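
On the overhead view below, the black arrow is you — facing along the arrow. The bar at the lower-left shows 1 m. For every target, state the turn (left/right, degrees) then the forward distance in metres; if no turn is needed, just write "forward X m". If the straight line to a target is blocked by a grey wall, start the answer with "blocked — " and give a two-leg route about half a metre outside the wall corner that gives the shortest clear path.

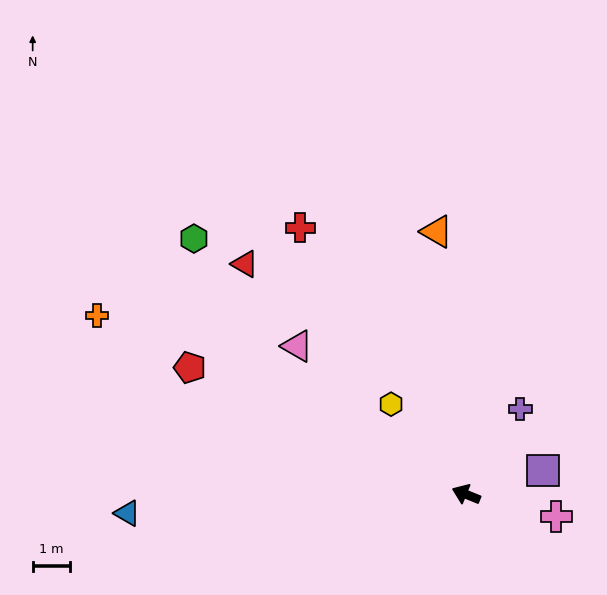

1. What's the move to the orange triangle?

turn right 62°, forward 7.1 m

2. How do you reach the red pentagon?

turn right 3°, forward 8.1 m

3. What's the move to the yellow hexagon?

turn right 28°, forward 3.1 m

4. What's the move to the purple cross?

turn right 100°, forward 2.7 m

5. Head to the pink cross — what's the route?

turn right 172°, forward 2.5 m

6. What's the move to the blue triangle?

turn left 25°, forward 9.1 m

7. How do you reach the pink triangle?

turn right 19°, forward 6.0 m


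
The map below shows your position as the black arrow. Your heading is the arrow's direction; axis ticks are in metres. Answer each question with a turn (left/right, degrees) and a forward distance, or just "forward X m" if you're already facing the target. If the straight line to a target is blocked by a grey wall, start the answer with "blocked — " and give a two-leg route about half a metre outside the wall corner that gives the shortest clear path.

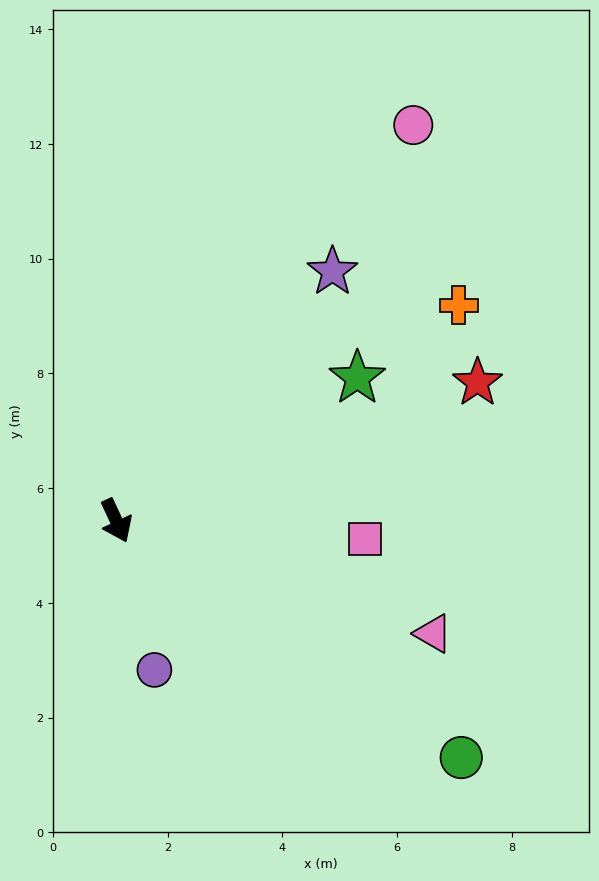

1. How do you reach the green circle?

turn left 31°, forward 7.3 m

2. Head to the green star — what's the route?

turn left 96°, forward 4.9 m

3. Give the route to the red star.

turn left 86°, forward 6.7 m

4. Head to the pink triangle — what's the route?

turn left 46°, forward 5.9 m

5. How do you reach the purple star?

turn left 114°, forward 5.8 m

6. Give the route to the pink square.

turn left 61°, forward 4.3 m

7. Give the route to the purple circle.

turn right 11°, forward 2.7 m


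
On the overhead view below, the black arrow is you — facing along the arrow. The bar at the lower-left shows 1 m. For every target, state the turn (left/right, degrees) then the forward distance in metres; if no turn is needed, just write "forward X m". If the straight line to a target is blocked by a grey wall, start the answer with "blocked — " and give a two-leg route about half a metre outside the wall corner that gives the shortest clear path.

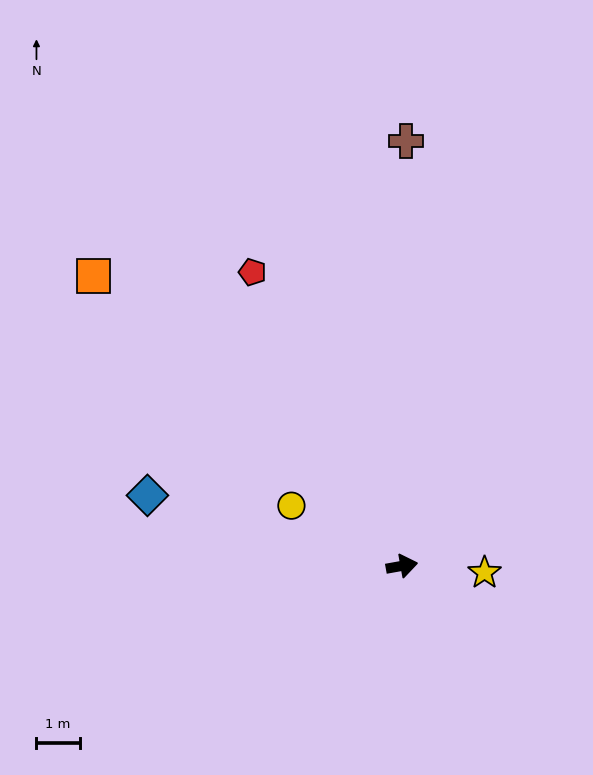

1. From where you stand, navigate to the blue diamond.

turn left 154°, forward 6.1 m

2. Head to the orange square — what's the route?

turn left 127°, forward 9.8 m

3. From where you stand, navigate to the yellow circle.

turn left 141°, forward 2.9 m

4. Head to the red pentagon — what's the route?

turn left 107°, forward 7.6 m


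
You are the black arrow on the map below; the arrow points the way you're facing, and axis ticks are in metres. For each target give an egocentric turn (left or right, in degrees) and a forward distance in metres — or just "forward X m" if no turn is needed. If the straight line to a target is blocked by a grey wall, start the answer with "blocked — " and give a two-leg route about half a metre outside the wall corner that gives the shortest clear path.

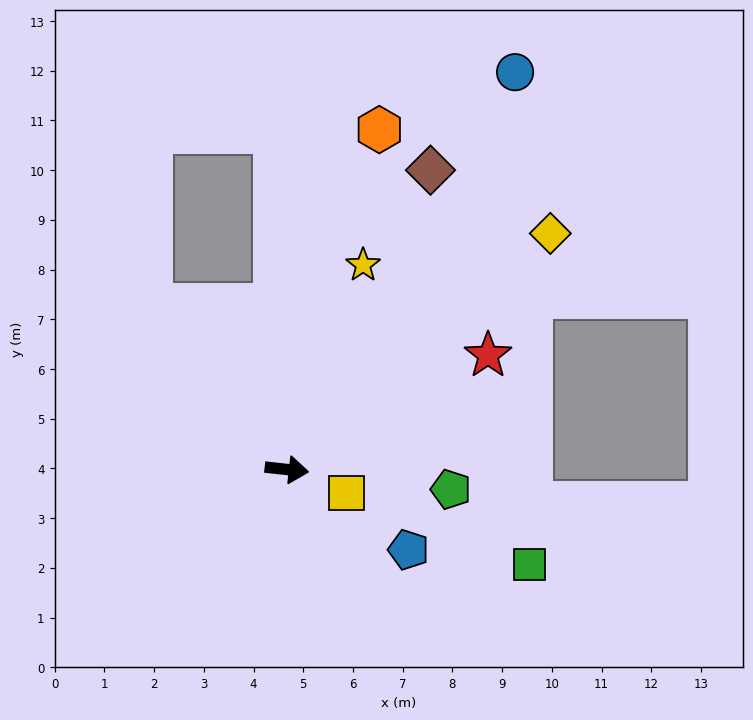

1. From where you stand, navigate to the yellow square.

turn right 15°, forward 1.3 m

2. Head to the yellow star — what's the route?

turn left 76°, forward 4.4 m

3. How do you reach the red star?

turn left 36°, forward 4.7 m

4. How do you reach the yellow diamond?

turn left 48°, forward 7.1 m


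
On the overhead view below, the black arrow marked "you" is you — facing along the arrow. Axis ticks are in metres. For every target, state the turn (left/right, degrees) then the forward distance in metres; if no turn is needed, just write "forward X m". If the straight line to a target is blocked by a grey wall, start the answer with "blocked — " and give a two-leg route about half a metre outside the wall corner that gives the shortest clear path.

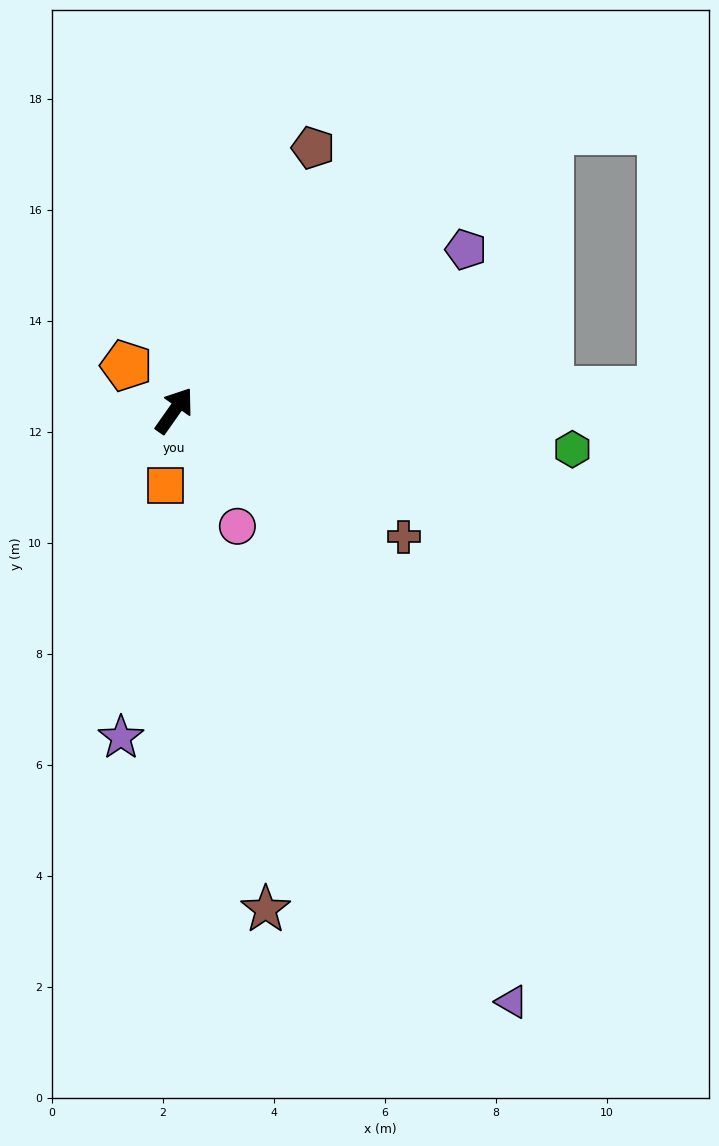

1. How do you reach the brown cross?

turn right 84°, forward 4.7 m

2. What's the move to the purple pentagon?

turn right 26°, forward 6.0 m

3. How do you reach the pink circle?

turn right 116°, forward 2.4 m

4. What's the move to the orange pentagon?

turn left 82°, forward 1.2 m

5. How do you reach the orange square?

turn right 152°, forward 1.4 m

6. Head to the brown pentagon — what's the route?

turn left 7°, forward 5.4 m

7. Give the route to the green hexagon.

turn right 60°, forward 7.2 m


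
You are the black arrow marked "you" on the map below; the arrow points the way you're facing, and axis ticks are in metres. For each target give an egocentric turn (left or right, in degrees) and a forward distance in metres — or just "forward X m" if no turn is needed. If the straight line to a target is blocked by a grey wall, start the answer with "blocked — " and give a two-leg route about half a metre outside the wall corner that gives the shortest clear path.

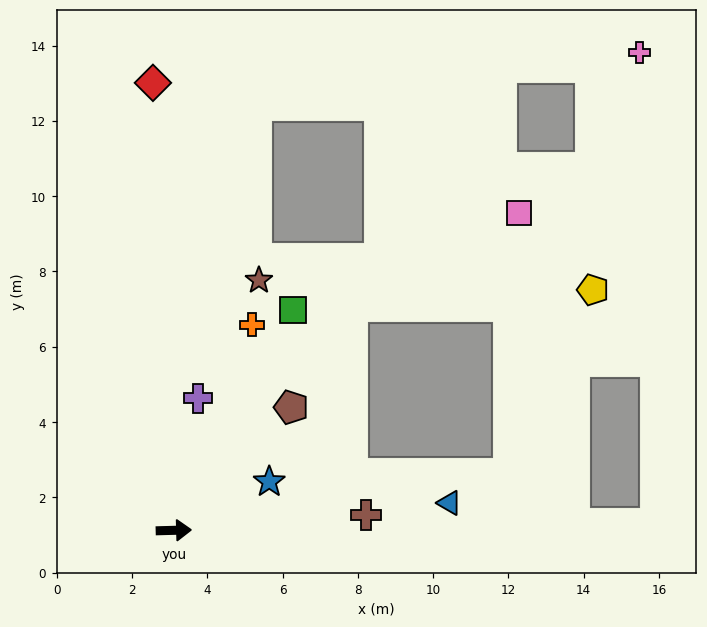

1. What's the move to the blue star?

turn left 25°, forward 2.8 m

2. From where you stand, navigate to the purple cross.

turn left 78°, forward 3.6 m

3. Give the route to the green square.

turn left 60°, forward 6.7 m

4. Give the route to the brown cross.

turn left 3°, forward 5.1 m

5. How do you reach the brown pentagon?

turn left 45°, forward 4.5 m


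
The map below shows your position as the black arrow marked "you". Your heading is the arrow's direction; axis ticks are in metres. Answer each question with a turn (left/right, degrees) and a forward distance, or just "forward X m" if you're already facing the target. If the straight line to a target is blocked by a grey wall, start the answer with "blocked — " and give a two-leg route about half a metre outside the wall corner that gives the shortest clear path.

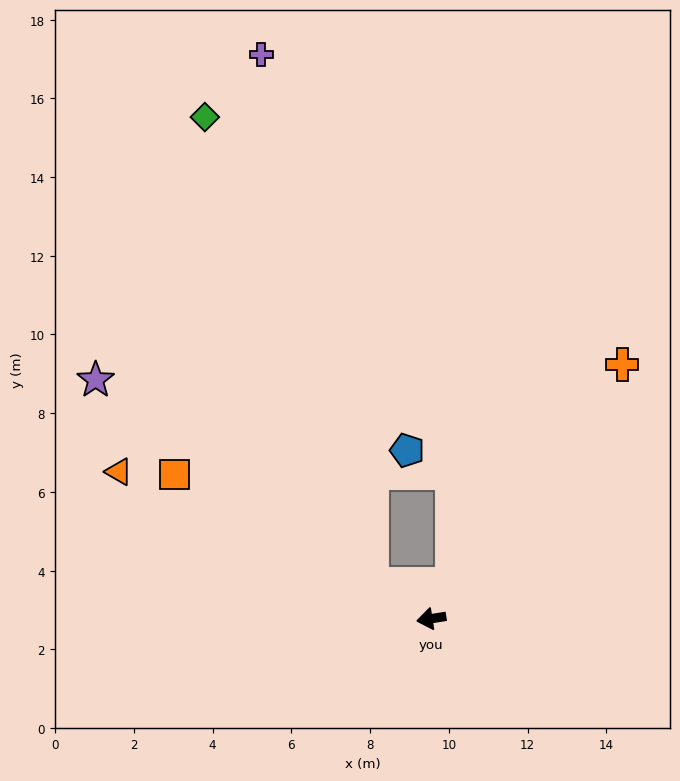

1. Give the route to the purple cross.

blocked — turn right 40°, forward 1.7 m, then turn right 47°, forward 13.7 m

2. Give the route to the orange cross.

turn right 136°, forward 8.1 m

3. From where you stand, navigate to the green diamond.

blocked — turn right 40°, forward 1.7 m, then turn right 39°, forward 12.6 m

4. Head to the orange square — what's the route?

turn right 38°, forward 7.5 m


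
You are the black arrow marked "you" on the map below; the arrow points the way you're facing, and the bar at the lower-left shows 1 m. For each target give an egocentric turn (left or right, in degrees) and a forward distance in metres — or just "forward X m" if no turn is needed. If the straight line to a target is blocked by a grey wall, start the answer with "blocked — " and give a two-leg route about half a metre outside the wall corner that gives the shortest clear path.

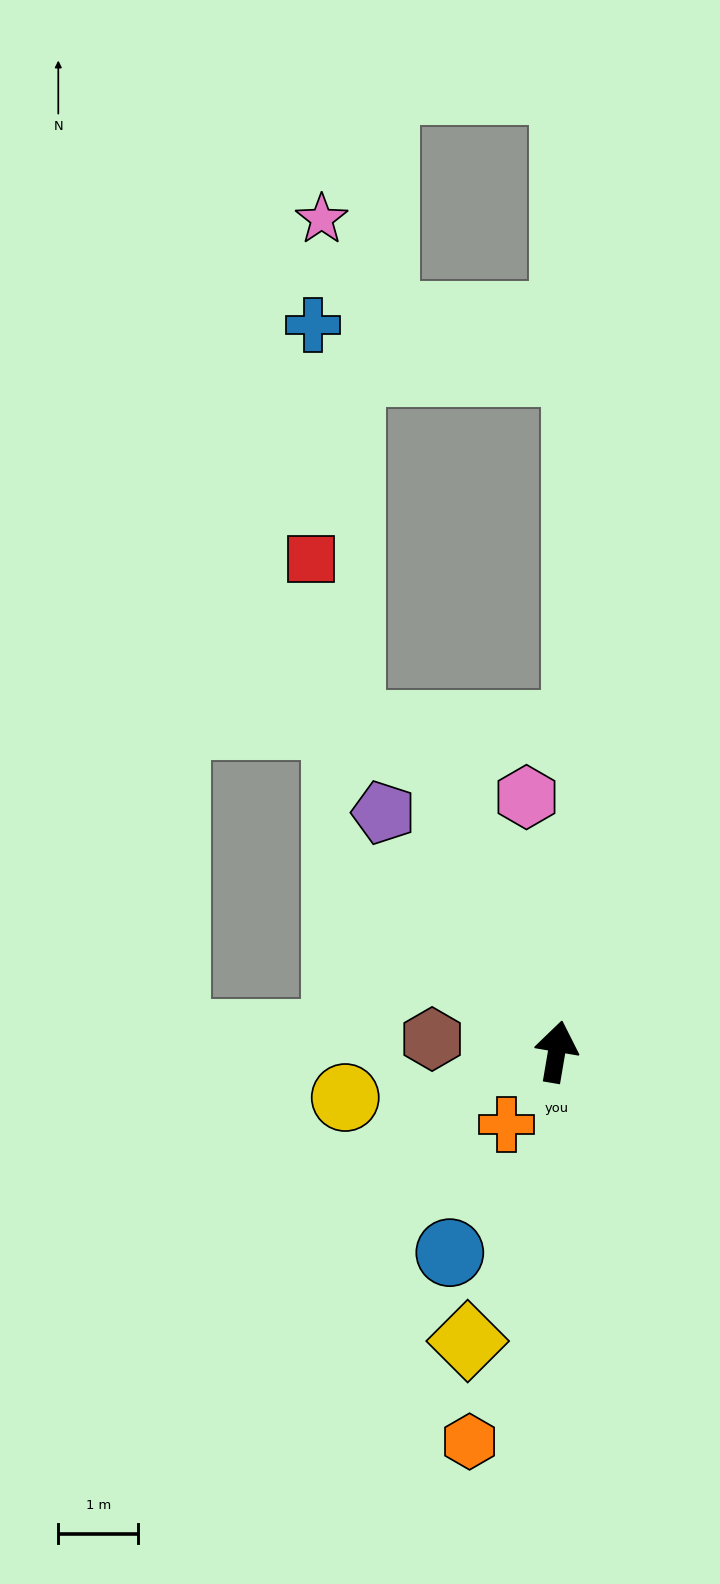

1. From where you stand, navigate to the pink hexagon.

turn left 16°, forward 3.2 m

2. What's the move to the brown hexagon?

turn left 94°, forward 1.6 m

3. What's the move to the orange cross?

turn left 155°, forward 1.1 m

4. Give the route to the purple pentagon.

turn left 46°, forward 3.7 m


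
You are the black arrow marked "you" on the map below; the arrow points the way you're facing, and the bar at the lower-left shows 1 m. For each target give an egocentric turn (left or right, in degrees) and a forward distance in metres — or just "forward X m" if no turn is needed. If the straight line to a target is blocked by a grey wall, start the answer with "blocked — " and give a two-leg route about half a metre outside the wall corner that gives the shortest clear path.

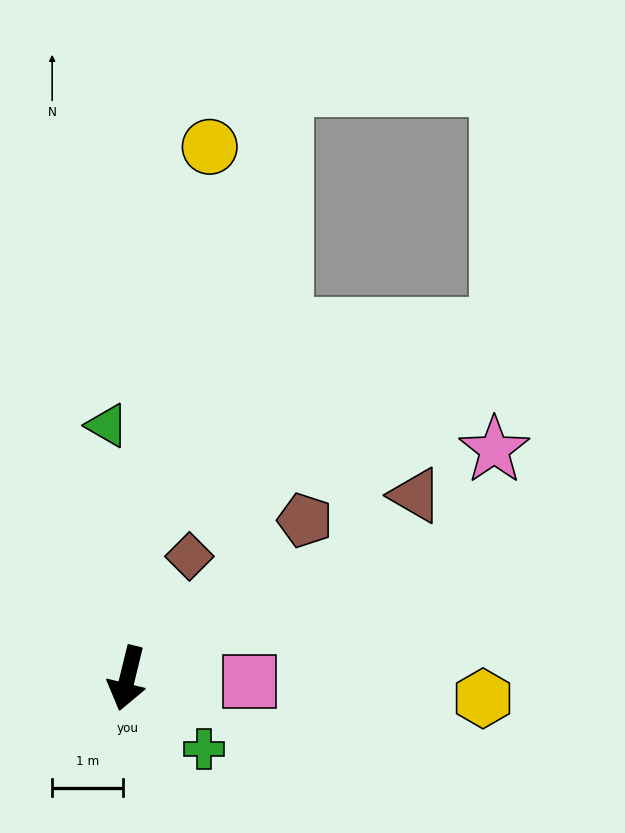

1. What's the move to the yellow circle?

turn right 175°, forward 7.6 m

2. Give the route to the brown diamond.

turn left 167°, forward 1.9 m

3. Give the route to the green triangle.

turn right 162°, forward 3.6 m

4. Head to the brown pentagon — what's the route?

turn left 145°, forward 3.4 m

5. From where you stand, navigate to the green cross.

turn left 61°, forward 1.5 m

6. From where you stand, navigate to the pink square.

turn left 102°, forward 1.7 m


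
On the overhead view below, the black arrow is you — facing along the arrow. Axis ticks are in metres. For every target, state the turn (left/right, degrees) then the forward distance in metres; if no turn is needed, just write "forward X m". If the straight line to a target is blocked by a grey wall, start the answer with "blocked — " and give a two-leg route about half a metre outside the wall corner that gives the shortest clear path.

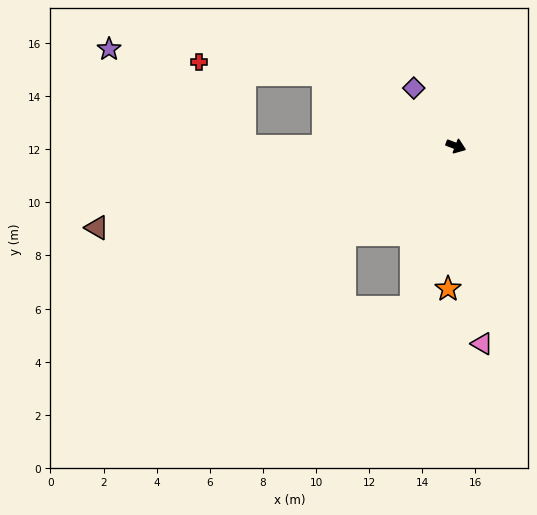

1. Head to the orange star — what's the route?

turn right 72°, forward 5.4 m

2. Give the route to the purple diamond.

turn left 147°, forward 2.7 m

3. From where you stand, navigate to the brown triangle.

turn right 146°, forward 13.9 m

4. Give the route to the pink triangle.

turn right 62°, forward 7.5 m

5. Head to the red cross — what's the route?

blocked — turn left 173°, forward 5.7 m, then turn left 21°, forward 4.7 m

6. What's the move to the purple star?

blocked — turn right 159°, forward 7.9 m, then turn right 36°, forward 6.3 m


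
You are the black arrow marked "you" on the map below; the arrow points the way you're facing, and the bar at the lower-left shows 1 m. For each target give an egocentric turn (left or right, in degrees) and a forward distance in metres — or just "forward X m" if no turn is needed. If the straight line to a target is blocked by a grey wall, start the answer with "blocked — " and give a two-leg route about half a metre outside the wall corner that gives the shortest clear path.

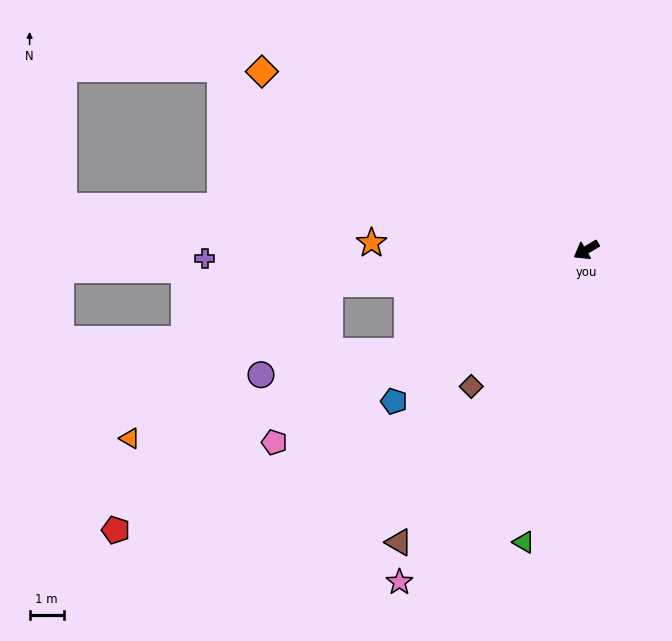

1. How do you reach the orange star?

turn right 32°, forward 6.3 m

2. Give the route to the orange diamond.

turn right 59°, forward 10.9 m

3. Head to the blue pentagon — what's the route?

turn left 8°, forward 7.2 m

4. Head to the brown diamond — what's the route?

turn left 19°, forward 5.3 m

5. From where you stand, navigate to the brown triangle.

turn left 27°, forward 10.2 m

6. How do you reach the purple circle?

blocked — forward 6.0 m, then turn right 22°, forward 4.4 m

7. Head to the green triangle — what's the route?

turn left 47°, forward 8.8 m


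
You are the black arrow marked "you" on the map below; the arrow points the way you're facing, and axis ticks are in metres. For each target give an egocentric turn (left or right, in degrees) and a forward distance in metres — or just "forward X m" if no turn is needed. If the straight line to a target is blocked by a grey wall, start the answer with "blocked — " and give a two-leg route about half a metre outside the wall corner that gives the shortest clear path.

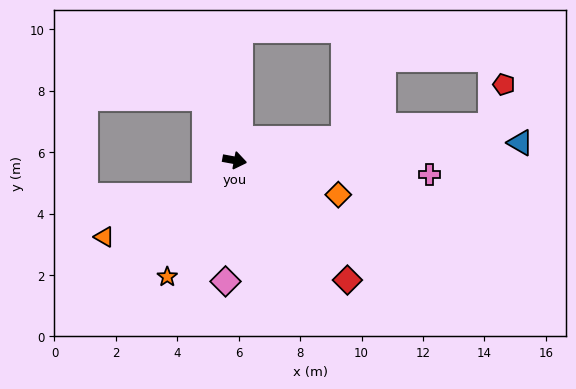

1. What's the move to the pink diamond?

turn right 84°, forward 4.0 m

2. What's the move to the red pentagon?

blocked — turn left 18°, forward 8.4 m, then turn left 64°, forward 1.4 m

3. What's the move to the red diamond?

turn right 36°, forward 5.4 m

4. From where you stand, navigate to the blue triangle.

turn left 14°, forward 9.3 m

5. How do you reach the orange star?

turn right 110°, forward 4.4 m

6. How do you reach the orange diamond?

turn right 8°, forward 3.6 m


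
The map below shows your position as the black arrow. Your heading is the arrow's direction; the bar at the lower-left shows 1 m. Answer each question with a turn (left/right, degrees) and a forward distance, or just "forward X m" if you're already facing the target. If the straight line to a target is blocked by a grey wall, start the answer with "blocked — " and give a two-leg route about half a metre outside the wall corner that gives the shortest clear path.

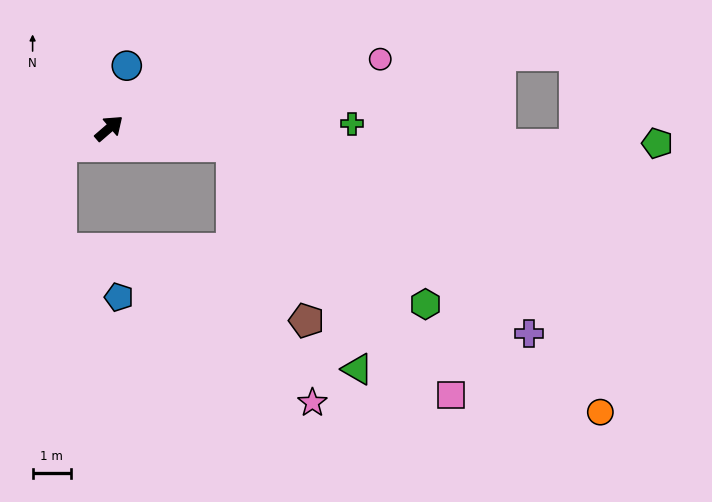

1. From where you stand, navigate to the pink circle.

turn right 27°, forward 7.3 m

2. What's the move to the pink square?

blocked — turn right 49°, forward 3.2 m, then turn right 41°, forward 8.6 m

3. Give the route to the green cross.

turn right 40°, forward 6.3 m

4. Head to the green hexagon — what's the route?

blocked — turn right 49°, forward 3.2 m, then turn right 31°, forward 6.5 m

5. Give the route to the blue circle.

turn left 33°, forward 1.7 m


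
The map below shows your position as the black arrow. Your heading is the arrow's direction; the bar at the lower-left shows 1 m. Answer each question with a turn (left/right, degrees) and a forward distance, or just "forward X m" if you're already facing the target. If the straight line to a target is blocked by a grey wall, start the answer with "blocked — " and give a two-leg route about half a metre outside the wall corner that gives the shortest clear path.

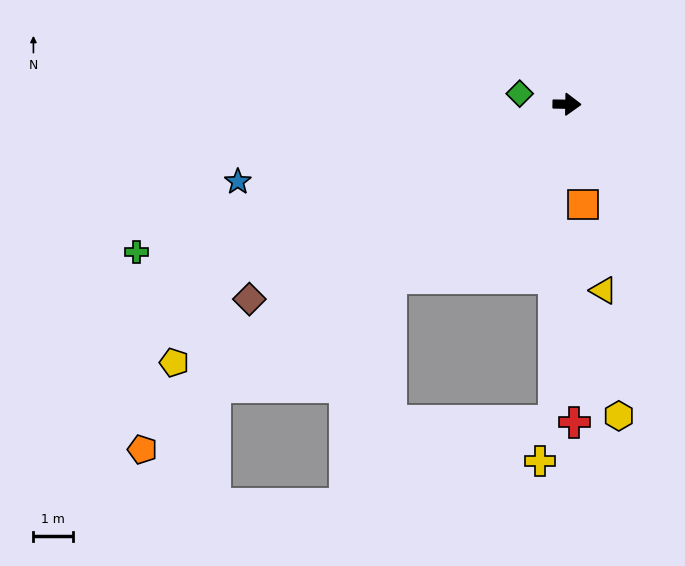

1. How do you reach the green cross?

turn right 160°, forward 11.6 m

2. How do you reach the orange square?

turn right 80°, forward 2.6 m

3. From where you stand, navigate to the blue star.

turn right 166°, forward 8.6 m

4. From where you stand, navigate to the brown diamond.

turn right 148°, forward 9.5 m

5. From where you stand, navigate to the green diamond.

turn left 168°, forward 1.2 m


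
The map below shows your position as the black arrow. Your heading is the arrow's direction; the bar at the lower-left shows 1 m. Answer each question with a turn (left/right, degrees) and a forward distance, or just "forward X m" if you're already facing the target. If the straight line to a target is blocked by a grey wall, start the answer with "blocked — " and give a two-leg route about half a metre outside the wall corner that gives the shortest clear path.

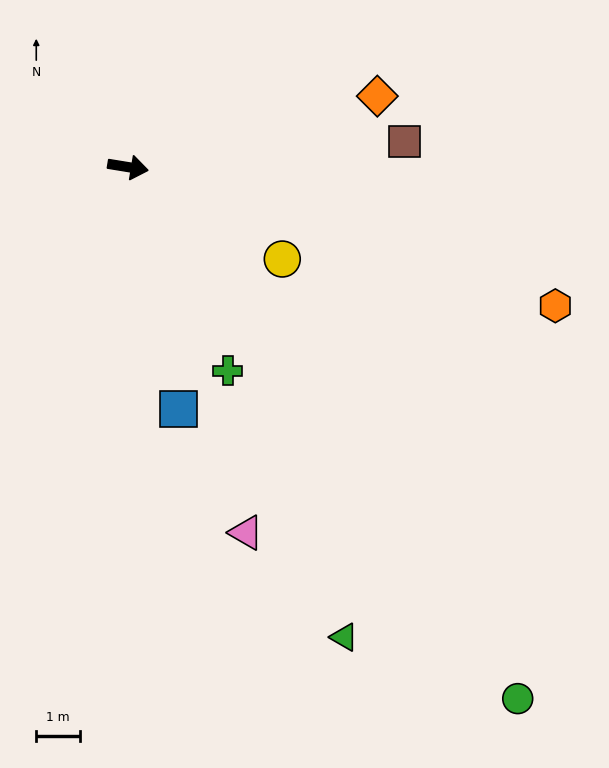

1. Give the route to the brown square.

turn left 15°, forward 6.3 m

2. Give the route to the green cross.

turn right 55°, forward 5.1 m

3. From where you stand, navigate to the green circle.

turn right 44°, forward 15.0 m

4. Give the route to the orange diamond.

turn left 25°, forward 5.9 m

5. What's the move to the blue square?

turn right 69°, forward 5.6 m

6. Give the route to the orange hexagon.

turn right 9°, forward 10.2 m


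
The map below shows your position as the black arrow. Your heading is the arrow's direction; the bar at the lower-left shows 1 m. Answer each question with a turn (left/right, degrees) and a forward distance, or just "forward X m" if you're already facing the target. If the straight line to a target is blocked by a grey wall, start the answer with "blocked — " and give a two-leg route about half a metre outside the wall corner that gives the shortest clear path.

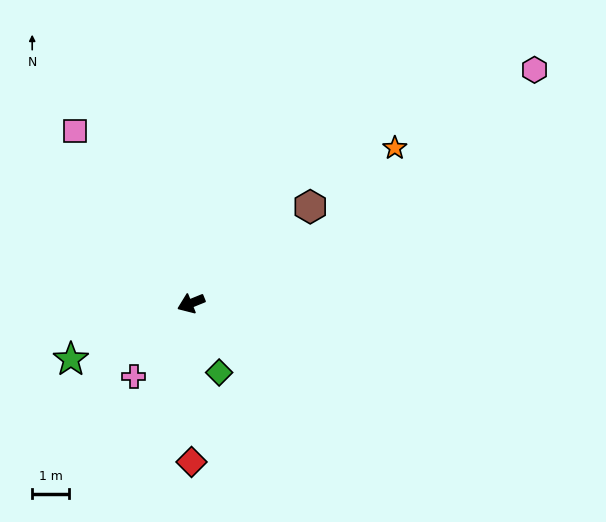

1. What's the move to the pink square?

turn right 78°, forward 5.6 m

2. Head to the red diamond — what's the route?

turn left 68°, forward 4.3 m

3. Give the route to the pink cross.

turn left 30°, forward 2.5 m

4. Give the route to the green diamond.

turn left 90°, forward 2.0 m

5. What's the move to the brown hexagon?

turn right 163°, forward 4.1 m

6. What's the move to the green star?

turn left 3°, forward 3.6 m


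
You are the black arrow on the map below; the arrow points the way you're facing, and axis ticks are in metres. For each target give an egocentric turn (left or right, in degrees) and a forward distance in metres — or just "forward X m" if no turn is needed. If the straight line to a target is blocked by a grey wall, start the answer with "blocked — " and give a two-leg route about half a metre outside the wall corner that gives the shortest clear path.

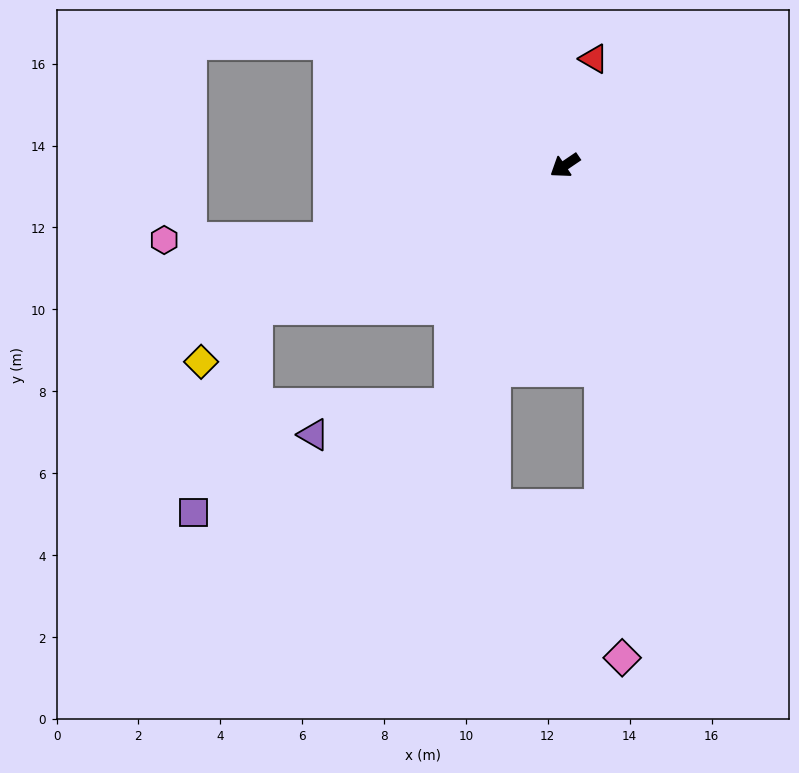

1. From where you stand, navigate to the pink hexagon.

blocked — turn right 17°, forward 6.0 m, then turn right 17°, forward 4.1 m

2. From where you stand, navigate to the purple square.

blocked — turn left 31°, forward 6.5 m, then turn right 43°, forward 6.8 m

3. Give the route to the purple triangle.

blocked — turn left 31°, forward 6.5 m, then turn right 53°, forward 3.4 m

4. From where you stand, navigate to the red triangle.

turn right 139°, forward 2.7 m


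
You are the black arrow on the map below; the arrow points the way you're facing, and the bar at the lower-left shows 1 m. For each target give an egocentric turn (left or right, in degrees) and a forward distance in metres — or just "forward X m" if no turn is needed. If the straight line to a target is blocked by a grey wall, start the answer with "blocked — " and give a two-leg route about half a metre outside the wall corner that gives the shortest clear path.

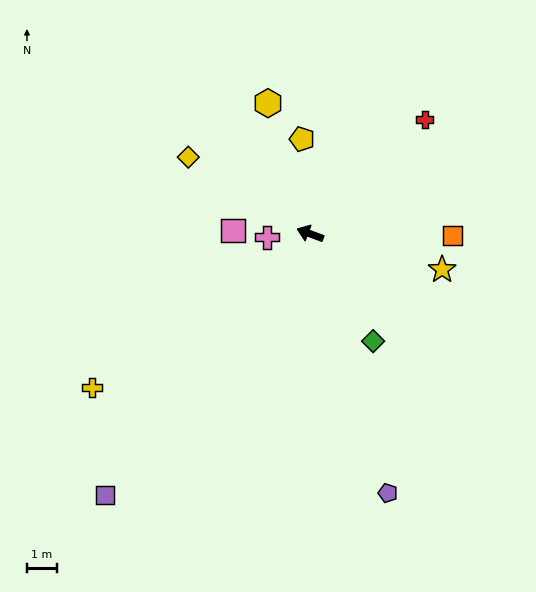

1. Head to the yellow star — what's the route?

turn right 175°, forward 4.5 m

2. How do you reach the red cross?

turn right 115°, forward 5.3 m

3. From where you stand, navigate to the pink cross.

turn left 25°, forward 1.4 m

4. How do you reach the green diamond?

turn left 141°, forward 4.1 m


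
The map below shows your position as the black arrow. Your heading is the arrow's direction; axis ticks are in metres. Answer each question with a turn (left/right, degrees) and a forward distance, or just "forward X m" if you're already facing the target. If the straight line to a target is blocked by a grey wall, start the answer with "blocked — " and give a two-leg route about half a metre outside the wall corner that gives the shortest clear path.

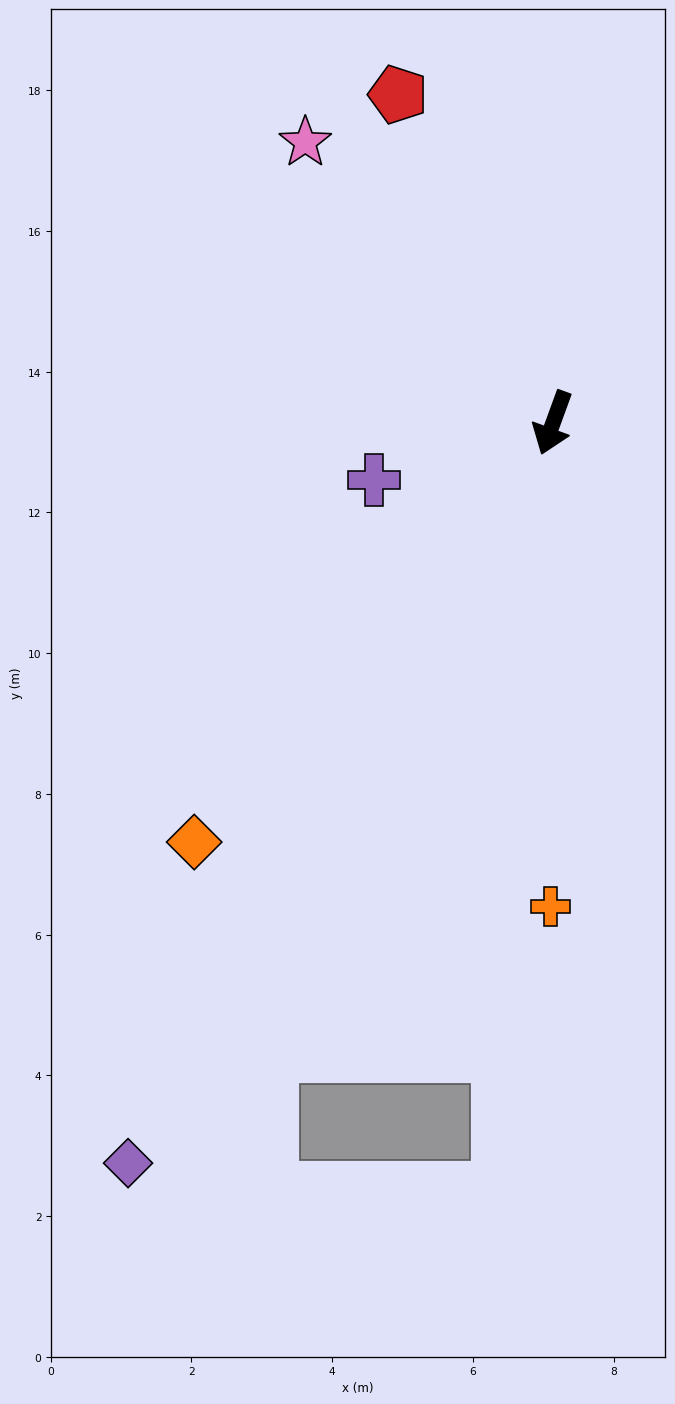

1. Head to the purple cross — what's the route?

turn right 52°, forward 2.7 m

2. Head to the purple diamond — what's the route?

turn right 10°, forward 12.1 m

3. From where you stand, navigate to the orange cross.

turn left 20°, forward 6.9 m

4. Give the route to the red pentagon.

turn right 135°, forward 5.2 m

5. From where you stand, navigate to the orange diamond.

turn right 21°, forward 7.8 m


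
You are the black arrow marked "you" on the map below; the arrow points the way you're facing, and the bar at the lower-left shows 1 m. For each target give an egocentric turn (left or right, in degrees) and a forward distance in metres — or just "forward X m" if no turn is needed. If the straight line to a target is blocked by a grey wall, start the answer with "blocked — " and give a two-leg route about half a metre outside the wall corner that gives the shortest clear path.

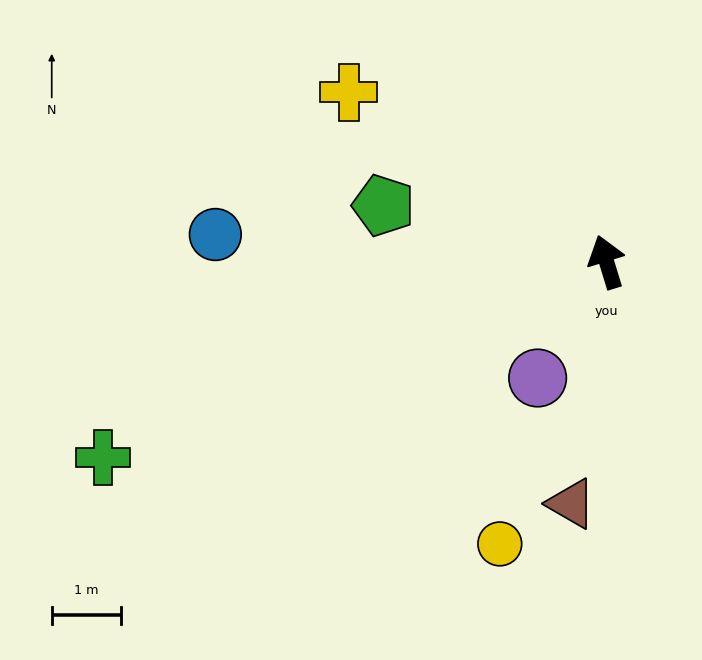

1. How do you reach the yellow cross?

turn left 40°, forward 4.5 m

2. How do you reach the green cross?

turn left 94°, forward 7.8 m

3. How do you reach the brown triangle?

turn left 155°, forward 3.5 m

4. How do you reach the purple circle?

turn left 132°, forward 2.0 m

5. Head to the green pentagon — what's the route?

turn left 59°, forward 3.3 m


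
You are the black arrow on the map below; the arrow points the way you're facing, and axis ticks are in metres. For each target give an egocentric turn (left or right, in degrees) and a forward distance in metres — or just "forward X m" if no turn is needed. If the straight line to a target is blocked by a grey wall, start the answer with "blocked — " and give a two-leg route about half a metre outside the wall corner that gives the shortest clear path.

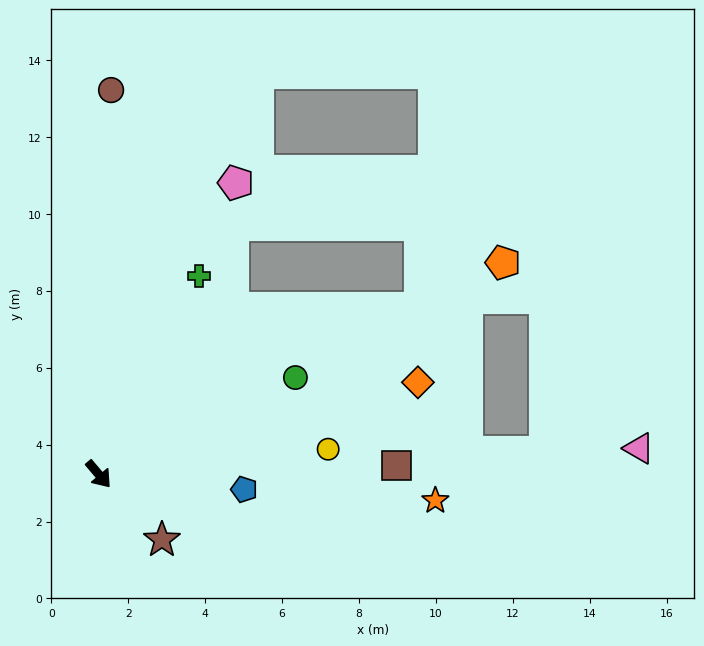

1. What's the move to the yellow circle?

turn left 56°, forward 6.0 m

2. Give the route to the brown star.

turn left 4°, forward 2.4 m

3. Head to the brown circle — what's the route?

turn left 138°, forward 10.0 m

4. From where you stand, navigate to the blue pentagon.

turn left 44°, forward 3.8 m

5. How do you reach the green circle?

turn left 76°, forward 5.7 m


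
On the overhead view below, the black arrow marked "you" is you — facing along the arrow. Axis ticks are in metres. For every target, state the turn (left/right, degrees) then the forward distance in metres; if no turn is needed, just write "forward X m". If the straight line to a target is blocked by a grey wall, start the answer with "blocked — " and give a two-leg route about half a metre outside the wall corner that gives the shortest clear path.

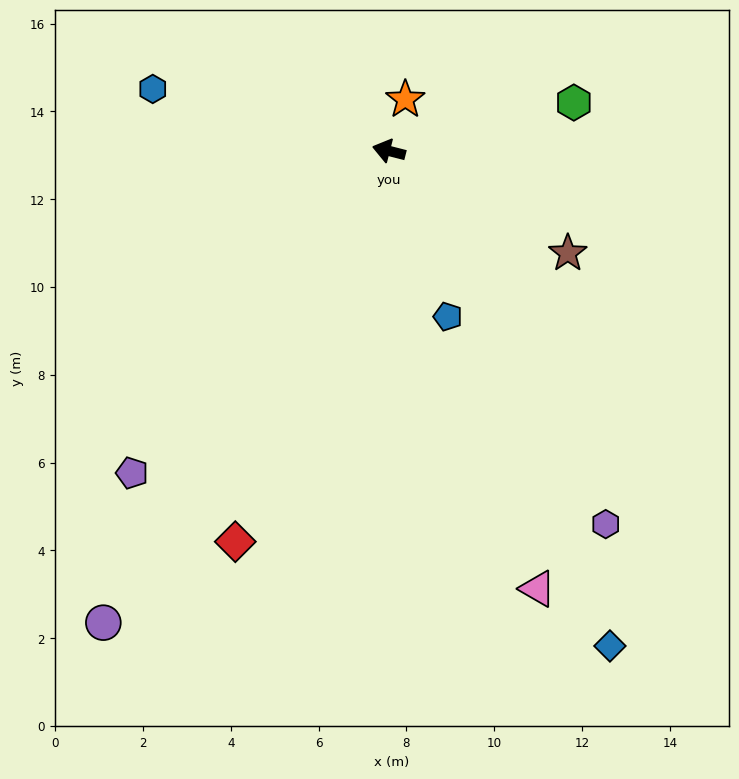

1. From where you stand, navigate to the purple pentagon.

turn left 66°, forward 9.4 m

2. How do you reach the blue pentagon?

turn left 124°, forward 4.0 m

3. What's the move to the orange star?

turn right 93°, forward 1.2 m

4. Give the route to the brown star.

turn left 165°, forward 4.7 m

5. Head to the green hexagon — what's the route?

turn right 151°, forward 4.4 m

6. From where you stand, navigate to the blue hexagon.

forward 5.6 m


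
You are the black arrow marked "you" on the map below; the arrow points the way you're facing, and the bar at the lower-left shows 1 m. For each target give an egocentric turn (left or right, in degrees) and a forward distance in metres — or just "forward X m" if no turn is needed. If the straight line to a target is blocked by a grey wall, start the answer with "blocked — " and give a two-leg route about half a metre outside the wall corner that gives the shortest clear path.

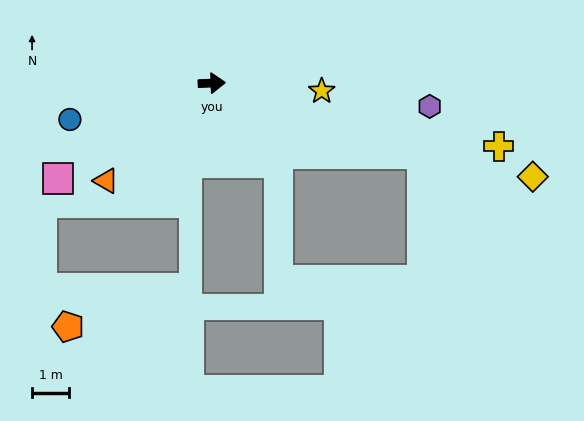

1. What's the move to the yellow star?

turn right 6°, forward 3.0 m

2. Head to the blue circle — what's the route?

turn right 168°, forward 4.0 m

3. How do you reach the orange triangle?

turn right 140°, forward 3.9 m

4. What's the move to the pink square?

turn right 151°, forward 4.9 m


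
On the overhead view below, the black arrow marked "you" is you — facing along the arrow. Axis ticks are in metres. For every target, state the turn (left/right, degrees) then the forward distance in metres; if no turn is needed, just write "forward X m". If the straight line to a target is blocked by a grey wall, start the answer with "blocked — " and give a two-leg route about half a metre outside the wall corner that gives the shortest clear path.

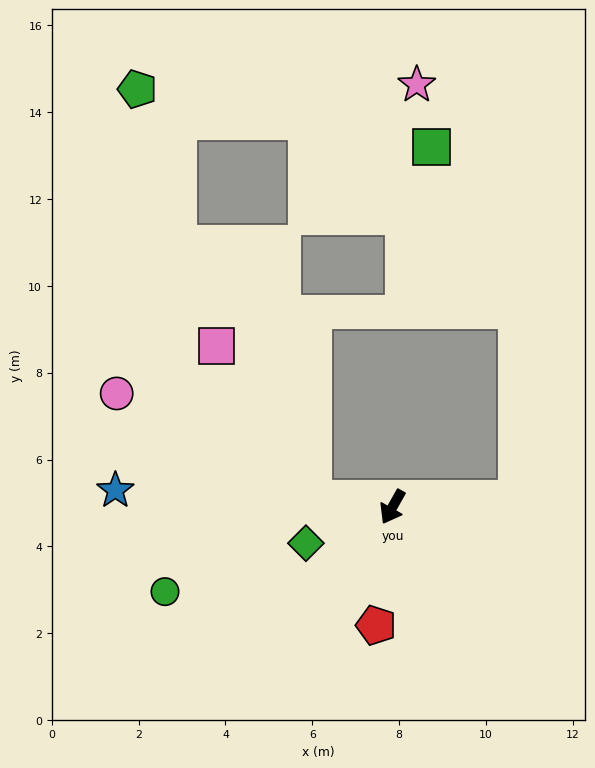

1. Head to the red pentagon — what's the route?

turn left 21°, forward 2.8 m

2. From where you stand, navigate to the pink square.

blocked — turn right 67°, forward 1.8 m, then turn right 51°, forward 4.2 m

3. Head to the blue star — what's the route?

turn right 64°, forward 6.4 m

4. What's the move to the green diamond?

turn right 38°, forward 2.2 m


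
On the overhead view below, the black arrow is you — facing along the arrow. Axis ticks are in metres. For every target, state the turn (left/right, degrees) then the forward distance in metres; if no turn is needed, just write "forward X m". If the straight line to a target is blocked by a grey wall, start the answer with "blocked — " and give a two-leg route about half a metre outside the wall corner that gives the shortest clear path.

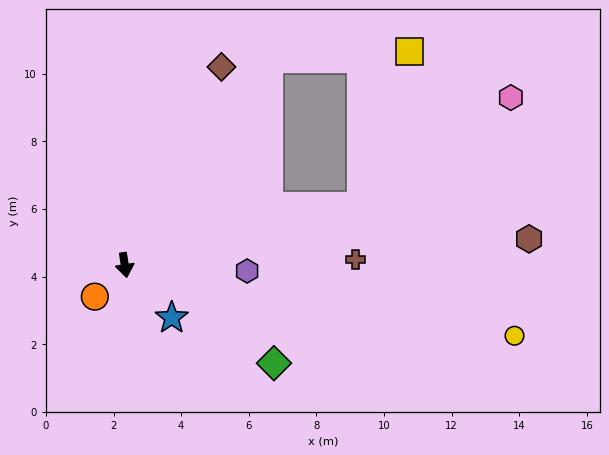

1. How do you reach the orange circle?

turn right 52°, forward 1.3 m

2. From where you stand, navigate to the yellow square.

blocked — turn left 136°, forward 7.4 m, then turn right 52°, forward 4.2 m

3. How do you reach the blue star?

turn left 33°, forward 2.1 m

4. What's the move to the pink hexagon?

blocked — turn left 95°, forward 7.2 m, then turn left 22°, forward 5.5 m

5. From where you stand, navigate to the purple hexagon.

turn left 79°, forward 3.6 m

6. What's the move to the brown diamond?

turn left 145°, forward 6.5 m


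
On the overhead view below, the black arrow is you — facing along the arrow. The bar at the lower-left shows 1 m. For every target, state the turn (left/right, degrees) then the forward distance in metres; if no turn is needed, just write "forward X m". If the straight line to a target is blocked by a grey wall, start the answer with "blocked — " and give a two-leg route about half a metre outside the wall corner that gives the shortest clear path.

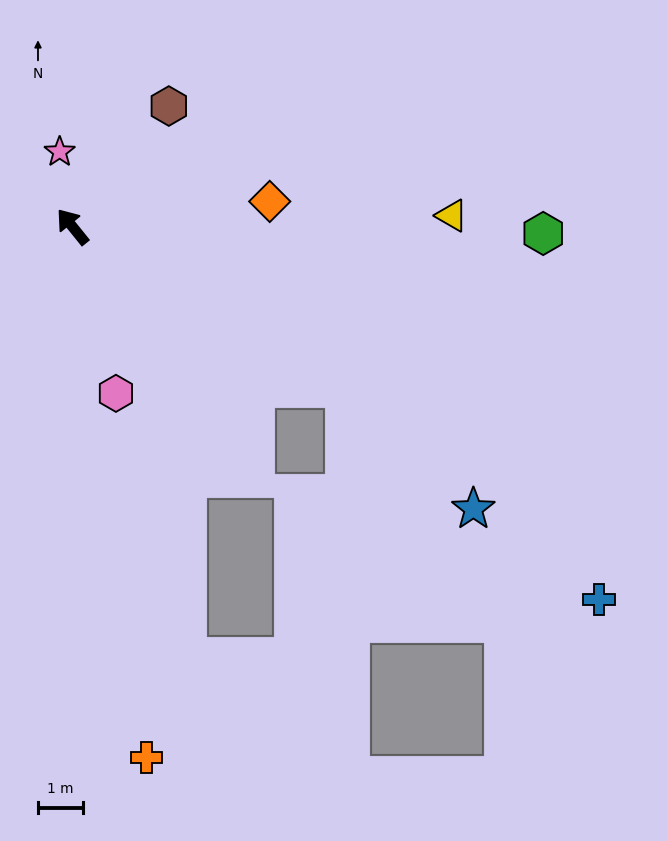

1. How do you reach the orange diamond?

turn right 122°, forward 4.4 m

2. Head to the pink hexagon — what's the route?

turn left 156°, forward 3.8 m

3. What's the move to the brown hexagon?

turn right 78°, forward 3.4 m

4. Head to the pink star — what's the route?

turn right 29°, forward 1.7 m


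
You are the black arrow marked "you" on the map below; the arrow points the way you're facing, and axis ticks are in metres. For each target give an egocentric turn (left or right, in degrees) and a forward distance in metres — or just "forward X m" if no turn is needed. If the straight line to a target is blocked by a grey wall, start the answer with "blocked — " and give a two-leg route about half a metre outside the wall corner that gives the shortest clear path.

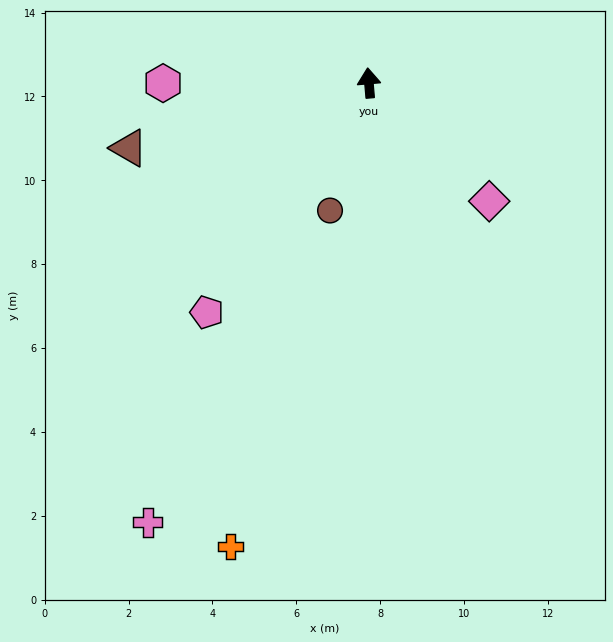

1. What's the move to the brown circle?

turn left 158°, forward 3.2 m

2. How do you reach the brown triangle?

turn left 100°, forward 5.9 m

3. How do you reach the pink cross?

turn left 148°, forward 11.7 m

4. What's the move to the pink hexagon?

turn left 85°, forward 4.9 m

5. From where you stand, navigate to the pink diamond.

turn right 139°, forward 4.0 m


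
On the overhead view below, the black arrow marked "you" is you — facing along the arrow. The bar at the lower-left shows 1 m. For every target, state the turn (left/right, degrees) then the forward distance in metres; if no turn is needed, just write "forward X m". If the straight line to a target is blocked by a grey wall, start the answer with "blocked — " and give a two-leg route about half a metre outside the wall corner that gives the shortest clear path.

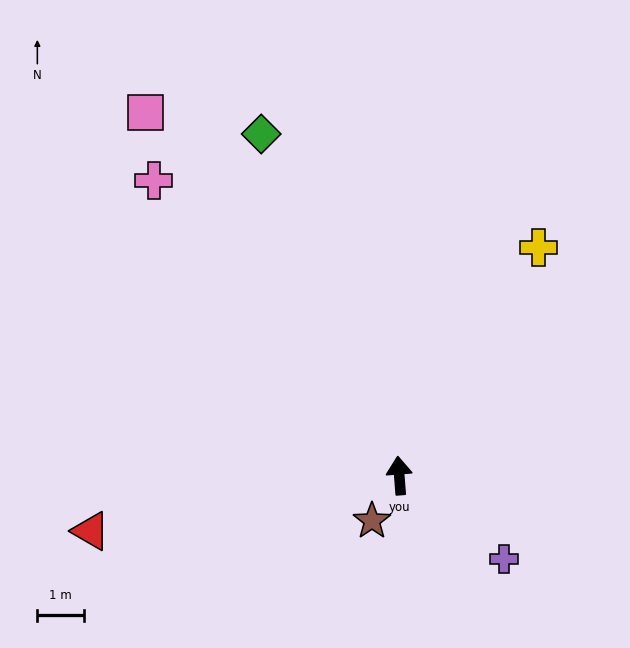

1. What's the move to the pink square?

turn left 30°, forward 9.5 m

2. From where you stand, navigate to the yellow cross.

turn right 36°, forward 5.7 m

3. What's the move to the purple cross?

turn right 133°, forward 2.9 m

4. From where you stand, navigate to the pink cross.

turn left 35°, forward 8.3 m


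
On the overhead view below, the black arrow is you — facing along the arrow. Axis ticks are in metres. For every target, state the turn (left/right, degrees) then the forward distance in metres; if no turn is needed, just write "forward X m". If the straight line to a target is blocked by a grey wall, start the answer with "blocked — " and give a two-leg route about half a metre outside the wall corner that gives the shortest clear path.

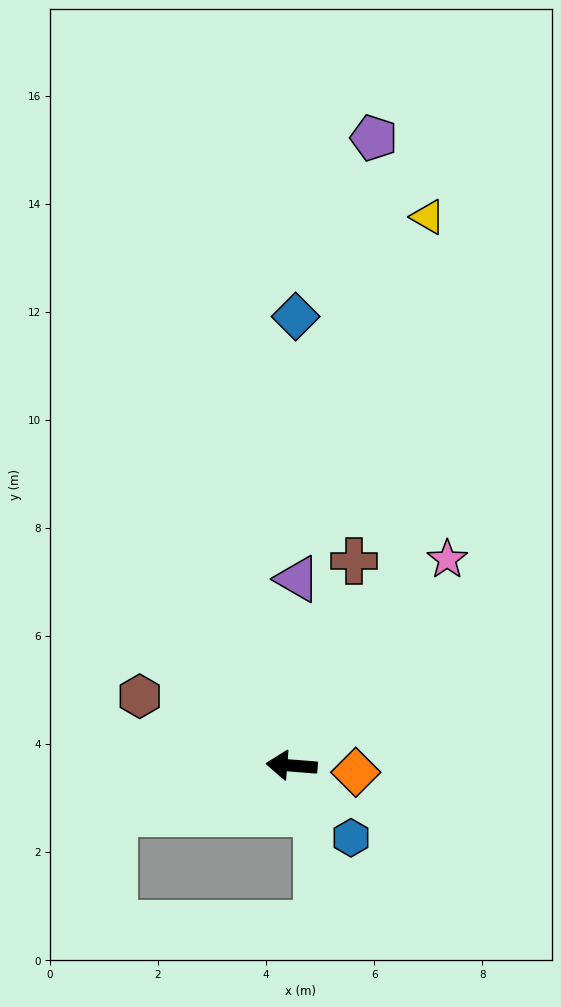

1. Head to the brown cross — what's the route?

turn right 102°, forward 4.0 m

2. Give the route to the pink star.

turn right 123°, forward 4.8 m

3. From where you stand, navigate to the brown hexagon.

turn right 20°, forward 3.1 m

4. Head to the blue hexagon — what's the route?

turn left 134°, forward 1.7 m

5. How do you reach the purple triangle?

turn right 87°, forward 3.5 m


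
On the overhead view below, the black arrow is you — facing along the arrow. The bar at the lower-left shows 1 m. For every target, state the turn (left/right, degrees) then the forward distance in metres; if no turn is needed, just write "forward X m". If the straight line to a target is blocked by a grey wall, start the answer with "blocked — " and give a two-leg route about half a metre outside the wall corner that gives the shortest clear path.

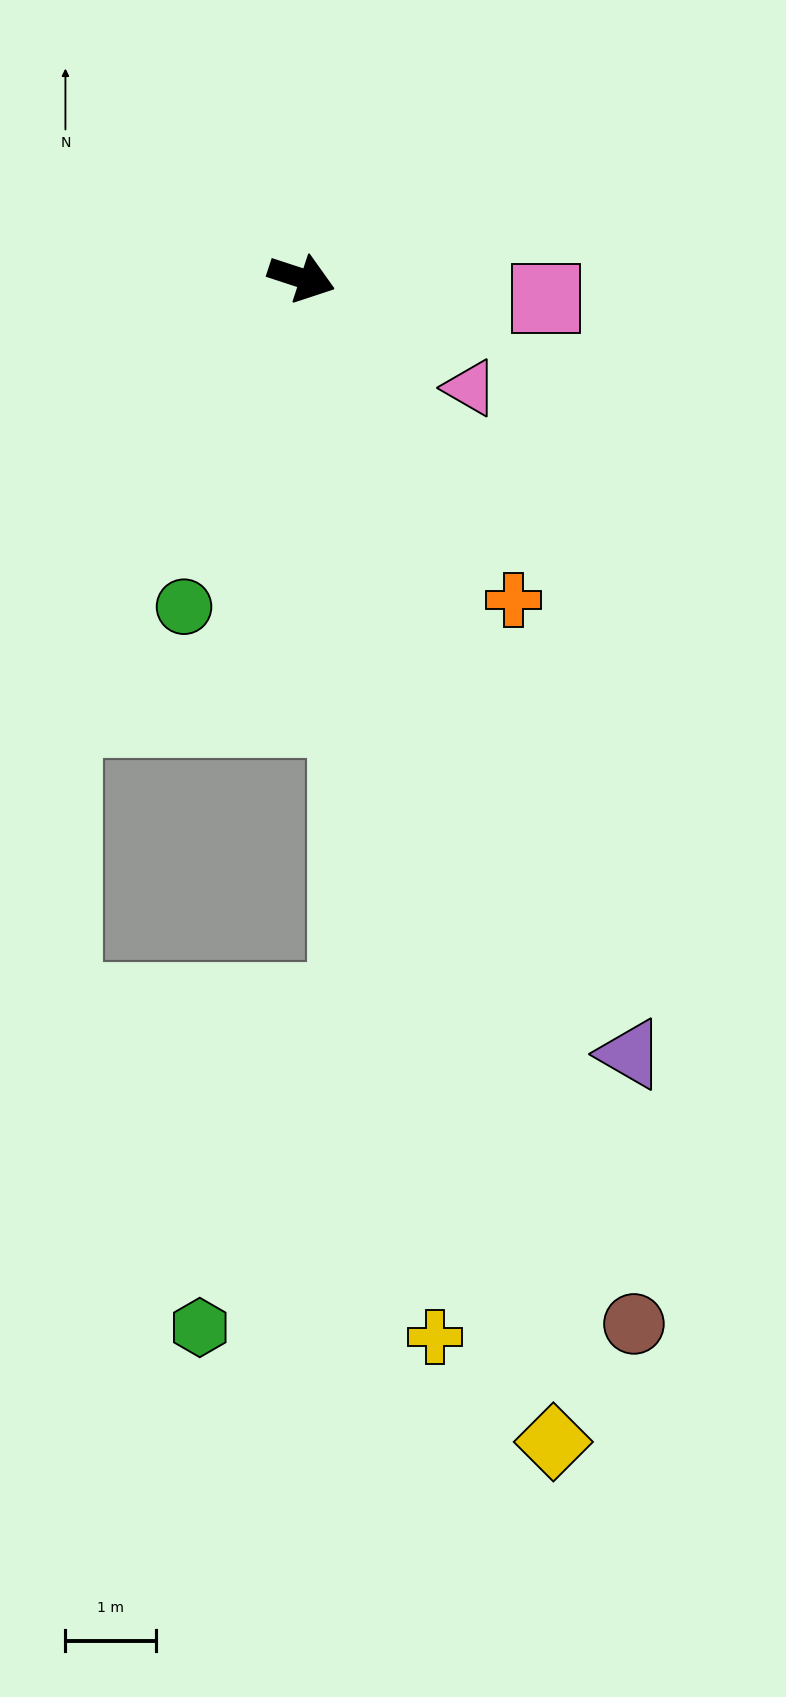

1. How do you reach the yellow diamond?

turn right 60°, forward 13.2 m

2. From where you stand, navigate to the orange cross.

turn right 38°, forward 4.3 m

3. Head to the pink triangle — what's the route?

turn right 15°, forward 2.2 m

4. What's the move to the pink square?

turn left 13°, forward 2.7 m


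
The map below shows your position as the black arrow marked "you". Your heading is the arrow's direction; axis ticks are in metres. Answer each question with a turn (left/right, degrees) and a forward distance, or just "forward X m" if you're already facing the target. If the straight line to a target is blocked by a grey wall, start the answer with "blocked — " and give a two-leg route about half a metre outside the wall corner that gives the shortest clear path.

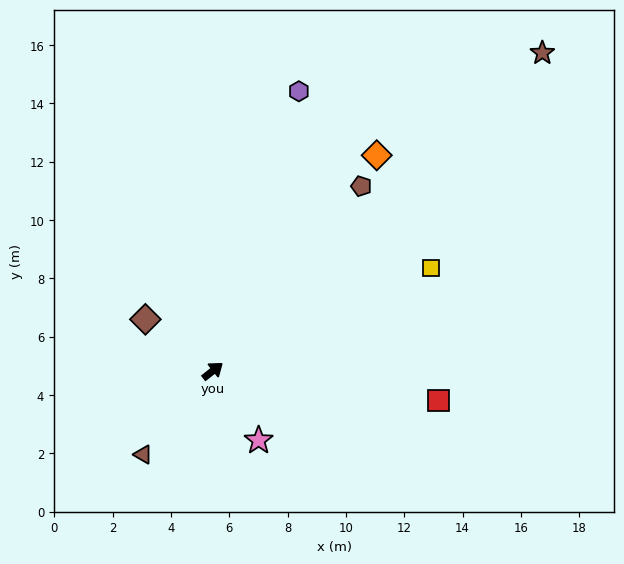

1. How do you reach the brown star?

turn left 6°, forward 15.7 m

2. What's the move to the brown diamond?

turn left 104°, forward 2.9 m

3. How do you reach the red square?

turn right 46°, forward 7.8 m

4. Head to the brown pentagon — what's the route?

turn left 13°, forward 8.1 m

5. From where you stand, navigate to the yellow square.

turn right 13°, forward 8.3 m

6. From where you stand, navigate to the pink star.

turn right 95°, forward 2.9 m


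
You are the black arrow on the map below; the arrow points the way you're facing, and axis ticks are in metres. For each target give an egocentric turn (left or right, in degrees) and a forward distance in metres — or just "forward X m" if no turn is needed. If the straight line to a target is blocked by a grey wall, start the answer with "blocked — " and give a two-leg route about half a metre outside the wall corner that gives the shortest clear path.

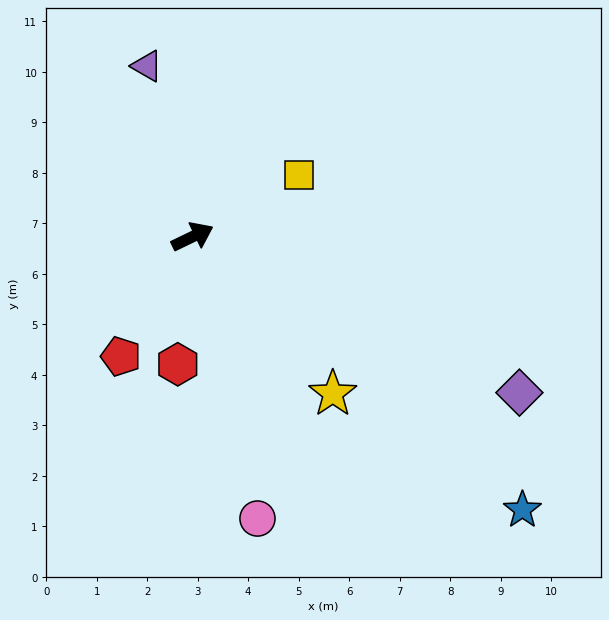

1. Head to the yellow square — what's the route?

turn left 4°, forward 2.4 m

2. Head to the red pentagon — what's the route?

turn right 147°, forward 2.8 m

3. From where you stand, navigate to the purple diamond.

turn right 51°, forward 7.2 m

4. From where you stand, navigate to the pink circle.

turn right 103°, forward 5.7 m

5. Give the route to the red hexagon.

turn right 122°, forward 2.5 m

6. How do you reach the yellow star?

turn right 74°, forward 4.2 m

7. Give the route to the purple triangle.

turn left 79°, forward 3.5 m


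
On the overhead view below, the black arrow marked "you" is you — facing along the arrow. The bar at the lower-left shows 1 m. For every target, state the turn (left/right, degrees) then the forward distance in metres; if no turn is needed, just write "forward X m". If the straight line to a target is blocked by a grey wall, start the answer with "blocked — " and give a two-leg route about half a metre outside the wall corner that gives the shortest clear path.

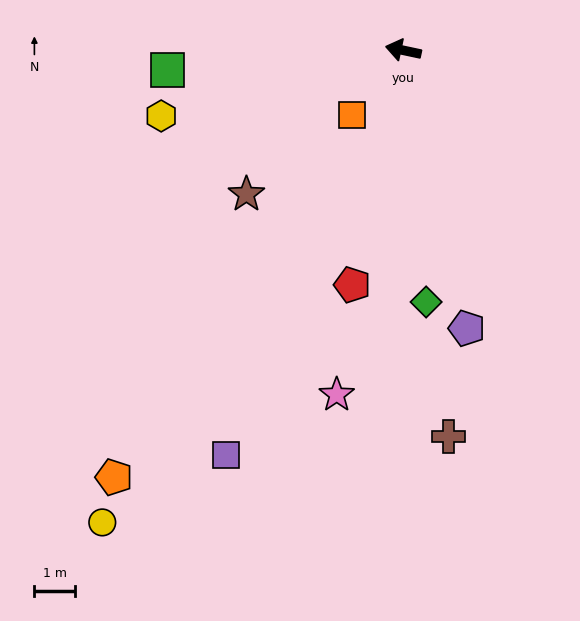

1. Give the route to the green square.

turn left 17°, forward 5.8 m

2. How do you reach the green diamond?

turn left 107°, forward 6.2 m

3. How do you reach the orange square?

turn left 63°, forward 2.0 m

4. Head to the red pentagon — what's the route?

turn left 90°, forward 5.9 m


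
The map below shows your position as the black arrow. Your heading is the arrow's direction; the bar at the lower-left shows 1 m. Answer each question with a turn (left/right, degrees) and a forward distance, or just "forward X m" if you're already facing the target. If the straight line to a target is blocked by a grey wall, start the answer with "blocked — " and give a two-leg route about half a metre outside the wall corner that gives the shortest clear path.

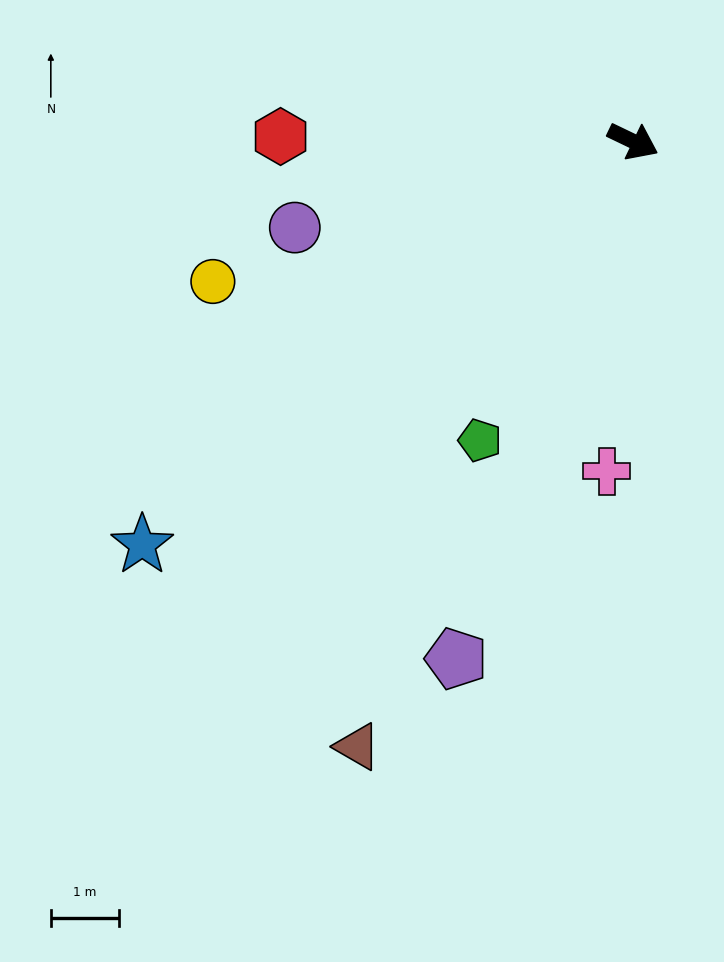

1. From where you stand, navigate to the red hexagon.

turn right 155°, forward 5.1 m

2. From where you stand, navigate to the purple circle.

turn right 140°, forward 5.1 m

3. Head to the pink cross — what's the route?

turn right 69°, forward 4.8 m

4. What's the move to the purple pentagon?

turn right 83°, forward 8.0 m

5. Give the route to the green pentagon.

turn right 91°, forward 4.9 m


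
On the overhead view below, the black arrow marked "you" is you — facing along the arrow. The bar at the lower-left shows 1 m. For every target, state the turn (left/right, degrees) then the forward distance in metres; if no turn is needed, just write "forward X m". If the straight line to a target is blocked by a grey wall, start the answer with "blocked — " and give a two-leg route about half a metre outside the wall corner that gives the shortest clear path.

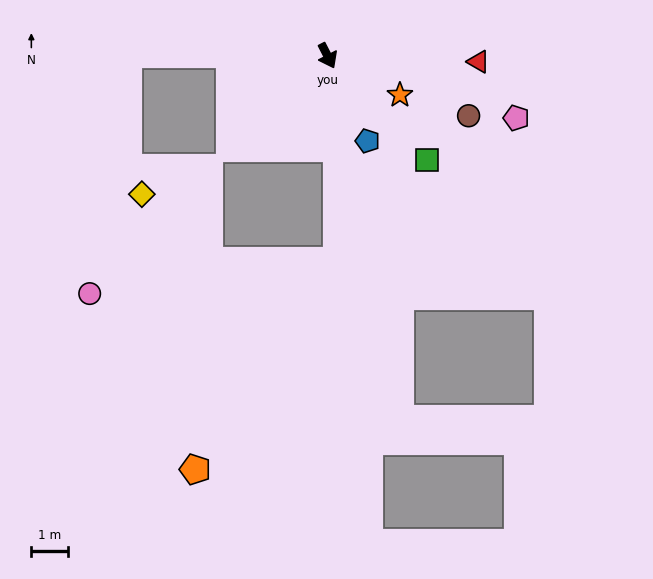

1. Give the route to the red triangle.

turn left 61°, forward 4.2 m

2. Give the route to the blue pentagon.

turn right 2°, forward 2.6 m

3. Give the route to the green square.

turn left 17°, forward 4.0 m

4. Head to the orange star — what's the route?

turn left 34°, forward 2.3 m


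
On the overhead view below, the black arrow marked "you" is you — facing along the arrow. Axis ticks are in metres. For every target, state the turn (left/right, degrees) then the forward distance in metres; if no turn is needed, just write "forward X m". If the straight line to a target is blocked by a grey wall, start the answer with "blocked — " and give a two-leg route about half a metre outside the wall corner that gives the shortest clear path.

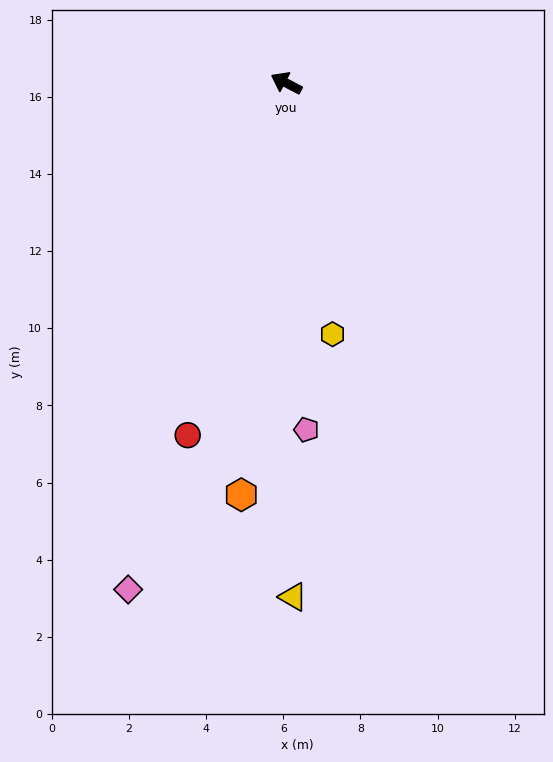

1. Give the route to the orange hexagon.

turn left 111°, forward 10.7 m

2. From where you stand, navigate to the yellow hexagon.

turn left 128°, forward 6.6 m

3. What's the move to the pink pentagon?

turn left 121°, forward 9.0 m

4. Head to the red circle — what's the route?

turn left 102°, forward 9.5 m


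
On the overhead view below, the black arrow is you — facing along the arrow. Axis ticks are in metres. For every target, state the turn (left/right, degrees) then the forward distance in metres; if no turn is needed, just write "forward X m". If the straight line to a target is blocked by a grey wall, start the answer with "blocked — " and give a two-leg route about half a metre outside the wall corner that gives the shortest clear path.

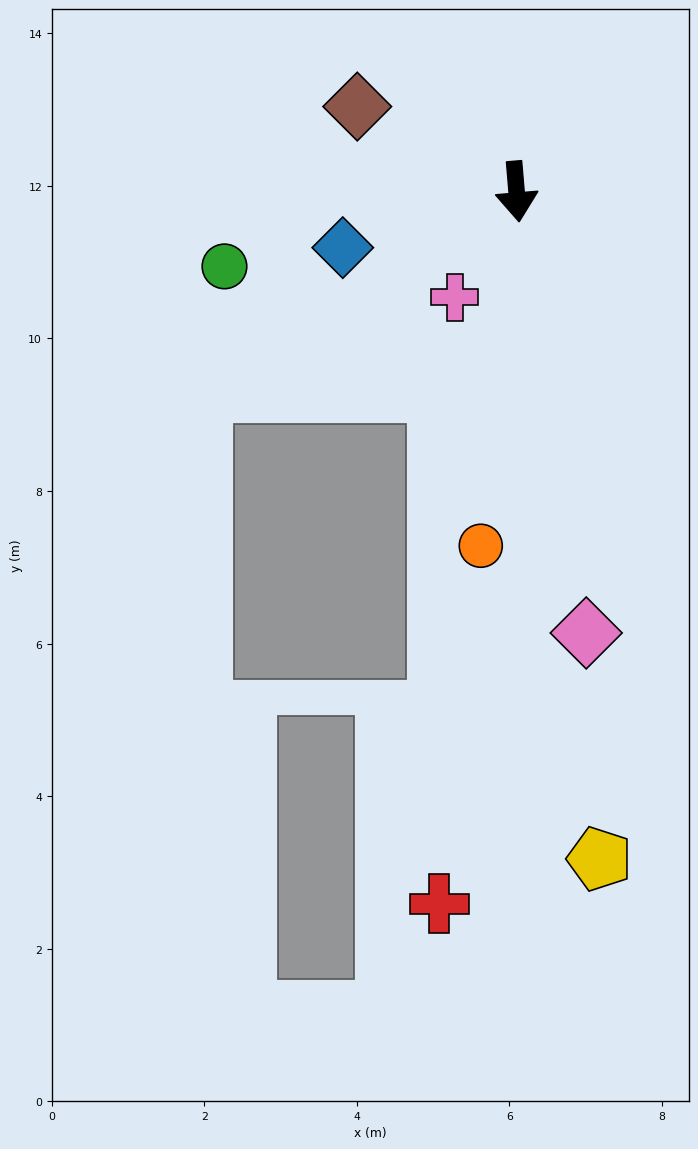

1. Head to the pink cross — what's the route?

turn right 35°, forward 1.6 m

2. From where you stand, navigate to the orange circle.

turn right 11°, forward 4.7 m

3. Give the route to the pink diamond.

turn left 4°, forward 5.9 m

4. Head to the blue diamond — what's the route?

turn right 77°, forward 2.4 m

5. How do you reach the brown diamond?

turn right 123°, forward 2.4 m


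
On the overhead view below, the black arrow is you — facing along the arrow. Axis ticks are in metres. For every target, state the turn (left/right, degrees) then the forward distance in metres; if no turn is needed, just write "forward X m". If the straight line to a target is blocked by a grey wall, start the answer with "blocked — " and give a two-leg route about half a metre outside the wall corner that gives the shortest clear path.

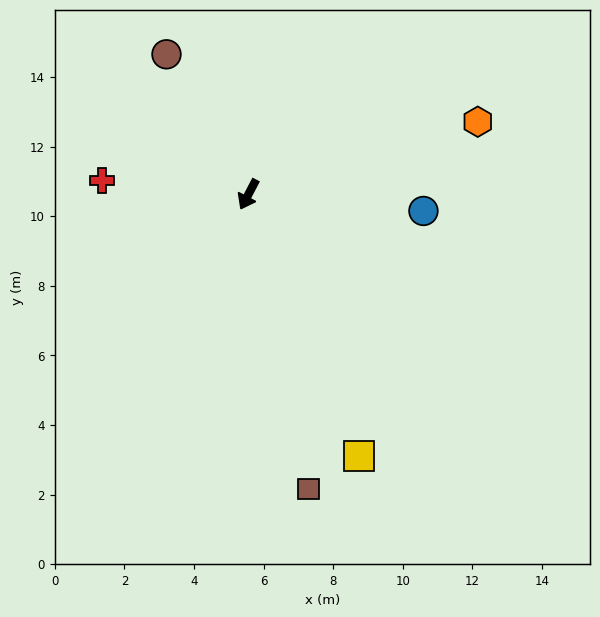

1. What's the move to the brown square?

turn left 39°, forward 8.6 m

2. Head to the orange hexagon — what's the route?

turn left 135°, forward 6.9 m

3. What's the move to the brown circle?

turn right 122°, forward 4.7 m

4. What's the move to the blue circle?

turn left 112°, forward 5.1 m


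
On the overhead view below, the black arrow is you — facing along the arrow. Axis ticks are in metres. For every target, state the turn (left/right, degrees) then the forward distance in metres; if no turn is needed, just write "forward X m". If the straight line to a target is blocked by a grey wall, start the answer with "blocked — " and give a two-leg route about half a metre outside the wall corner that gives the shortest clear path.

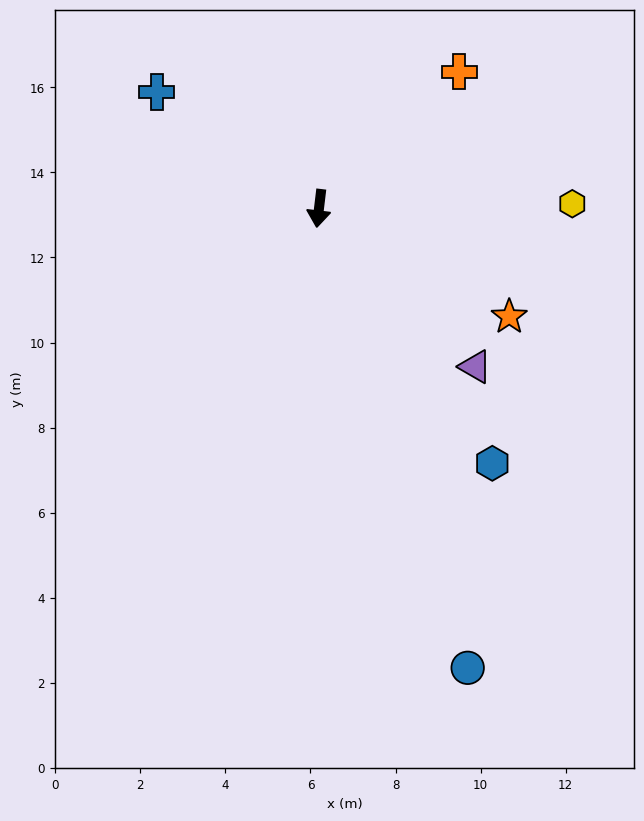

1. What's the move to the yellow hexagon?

turn left 98°, forward 6.0 m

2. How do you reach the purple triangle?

turn left 51°, forward 5.2 m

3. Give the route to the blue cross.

turn right 119°, forward 4.7 m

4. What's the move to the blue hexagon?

turn left 41°, forward 7.2 m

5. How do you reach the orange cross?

turn left 141°, forward 4.6 m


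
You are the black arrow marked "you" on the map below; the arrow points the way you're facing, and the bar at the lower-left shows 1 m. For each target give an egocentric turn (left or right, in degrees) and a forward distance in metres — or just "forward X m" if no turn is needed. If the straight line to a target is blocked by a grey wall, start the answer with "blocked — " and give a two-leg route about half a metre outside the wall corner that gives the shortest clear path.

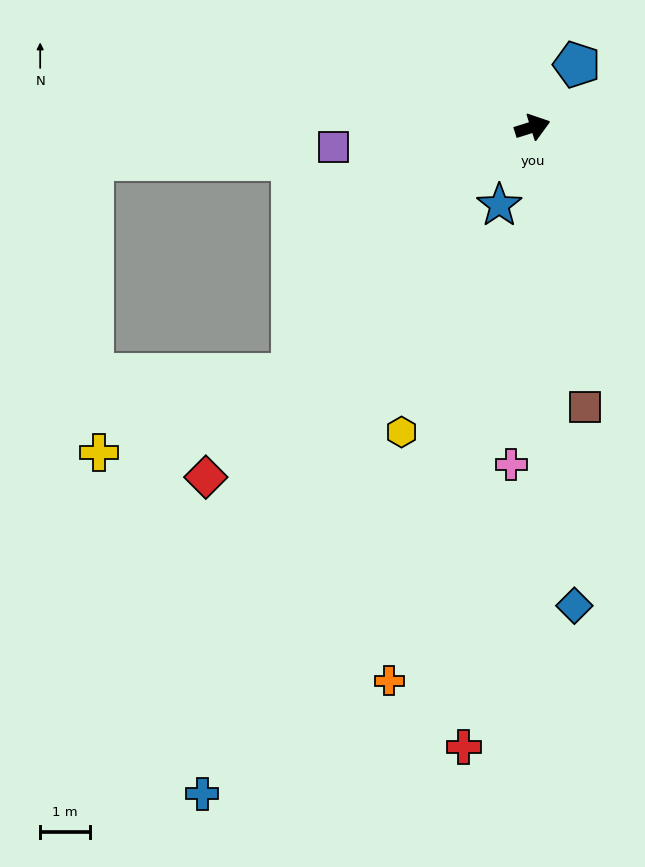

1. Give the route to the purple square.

turn left 168°, forward 4.0 m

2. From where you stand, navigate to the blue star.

turn right 130°, forward 1.7 m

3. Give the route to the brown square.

turn right 97°, forward 5.8 m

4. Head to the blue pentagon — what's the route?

turn left 37°, forward 1.6 m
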